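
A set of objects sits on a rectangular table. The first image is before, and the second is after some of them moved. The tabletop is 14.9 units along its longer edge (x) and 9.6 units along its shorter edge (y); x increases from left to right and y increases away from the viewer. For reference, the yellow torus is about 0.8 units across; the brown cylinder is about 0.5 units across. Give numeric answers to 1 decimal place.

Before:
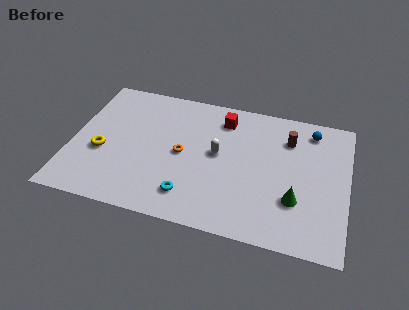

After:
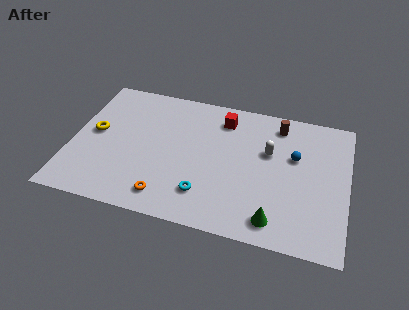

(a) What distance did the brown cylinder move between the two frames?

1.1

The brown cylinder was near (11.6, 7.2) before and (11.0, 8.1) after, so it travelled √(0.6² + 0.9²) ≈ 1.1 units.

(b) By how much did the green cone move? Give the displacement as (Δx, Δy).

(-1.0, -1.6)

The green cone was at about (12.2, 3.0) and moved to about (11.2, 1.4).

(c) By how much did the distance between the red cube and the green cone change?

+0.8

Before: roughly 6.4 units apart; after: 7.2. That's 0.8 units further apart.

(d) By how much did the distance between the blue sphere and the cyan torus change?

-2.8

Before: roughly 8.8 units apart; after: 6.0. That's 2.8 units closer together.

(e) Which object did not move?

the red cube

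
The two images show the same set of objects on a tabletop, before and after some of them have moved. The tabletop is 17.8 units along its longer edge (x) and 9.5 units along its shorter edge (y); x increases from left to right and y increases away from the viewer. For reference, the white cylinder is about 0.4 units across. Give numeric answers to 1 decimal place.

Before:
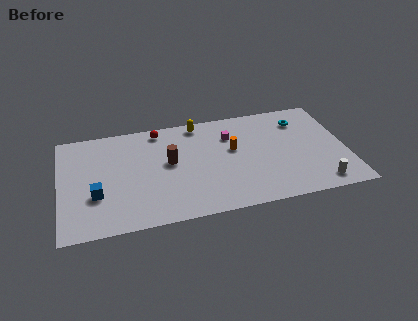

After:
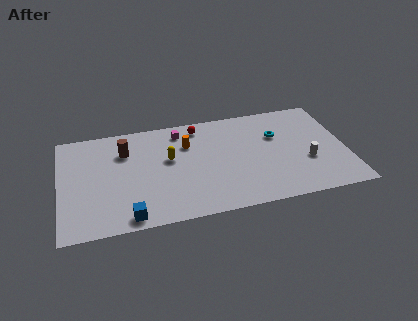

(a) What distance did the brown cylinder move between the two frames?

3.1

The brown cylinder was near (6.8, 5.3) before and (4.1, 6.9) after, so it travelled √(2.7² + 1.6²) ≈ 3.1 units.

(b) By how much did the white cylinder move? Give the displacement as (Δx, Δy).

(-0.6, 2.2)

The white cylinder started near (15.9, 1.3) and ended near (15.3, 3.5).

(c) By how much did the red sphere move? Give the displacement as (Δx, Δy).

(2.5, -0.2)

The red sphere was at about (6.3, 8.4) and moved to about (8.8, 8.2).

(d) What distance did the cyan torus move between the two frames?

1.9

The cyan torus was near (15.2, 7.4) before and (13.6, 6.3) after, so it travelled √(1.6² + 1.1²) ≈ 1.9 units.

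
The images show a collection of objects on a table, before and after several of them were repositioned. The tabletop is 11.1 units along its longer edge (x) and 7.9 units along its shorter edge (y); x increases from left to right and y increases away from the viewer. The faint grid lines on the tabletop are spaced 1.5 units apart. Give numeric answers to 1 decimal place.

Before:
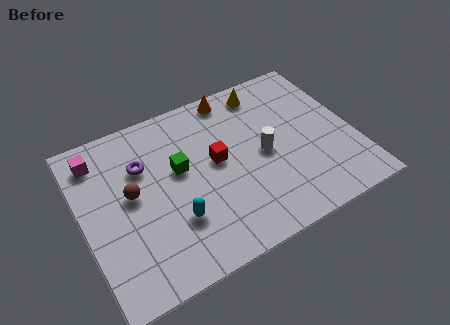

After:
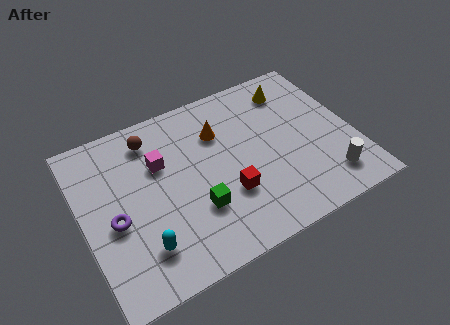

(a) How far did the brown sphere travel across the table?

2.5

From (2.0, 4.3) to (3.1, 6.5), the brown sphere covered √(1.1² + 2.2²) ≈ 2.5 units.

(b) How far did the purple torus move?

2.4

The purple torus moved from about (2.6, 5.4) to (1.2, 3.4), a distance of √(1.4² + 2.0²) ≈ 2.4.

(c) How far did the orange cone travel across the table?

1.7

From (6.6, 7.1) to (5.8, 5.6), the orange cone covered √(0.8² + 1.5²) ≈ 1.7 units.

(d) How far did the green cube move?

2.1

The green cube was near (4.0, 4.6) before and (4.4, 2.5) after, so it travelled √(0.4² + 2.1²) ≈ 2.1 units.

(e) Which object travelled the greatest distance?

the white cylinder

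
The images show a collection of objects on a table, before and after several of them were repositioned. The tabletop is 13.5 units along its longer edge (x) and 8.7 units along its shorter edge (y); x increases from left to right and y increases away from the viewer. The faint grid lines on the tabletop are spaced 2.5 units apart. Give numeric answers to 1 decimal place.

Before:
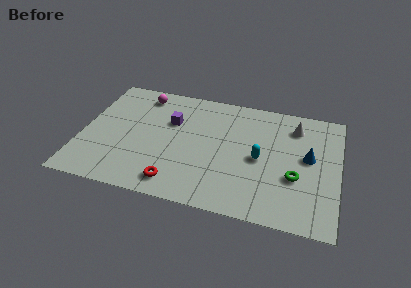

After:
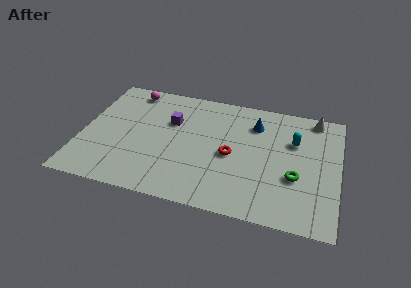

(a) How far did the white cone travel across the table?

1.3

From (11.1, 6.9) to (12.1, 7.8), the white cone covered √(1.0² + 0.9²) ≈ 1.3 units.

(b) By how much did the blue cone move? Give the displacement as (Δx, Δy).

(-2.9, 1.8)

From the two frames, the blue cone sits at roughly (11.9, 4.8) before and (9.0, 6.6) after.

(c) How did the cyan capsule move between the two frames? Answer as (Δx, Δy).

(1.7, 1.7)

The cyan capsule started near (9.4, 4.1) and ended near (11.1, 5.8).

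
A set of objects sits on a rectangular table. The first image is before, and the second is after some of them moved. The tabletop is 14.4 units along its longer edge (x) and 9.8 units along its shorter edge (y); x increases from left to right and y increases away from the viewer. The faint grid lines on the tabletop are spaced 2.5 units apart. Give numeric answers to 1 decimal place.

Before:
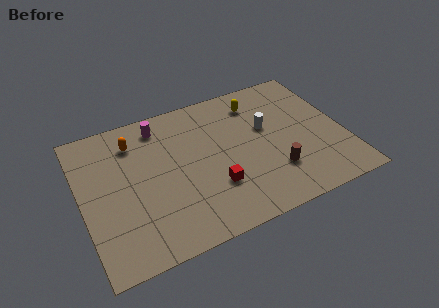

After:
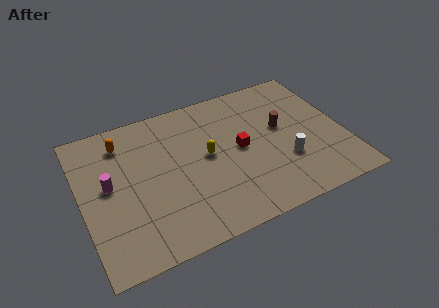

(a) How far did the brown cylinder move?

3.0

The brown cylinder was near (10.3, 2.7) before and (11.1, 5.6) after, so it travelled √(0.8² + 2.9²) ≈ 3.0 units.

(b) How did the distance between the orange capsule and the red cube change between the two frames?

+0.7

The distance was about 6.1 in the first image and 6.8 in the second, so they moved 0.7 units further apart.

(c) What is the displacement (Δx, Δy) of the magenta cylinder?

(-3.1, -3.0)

From the two frames, the magenta cylinder sits at roughly (4.6, 8.3) before and (1.5, 5.3) after.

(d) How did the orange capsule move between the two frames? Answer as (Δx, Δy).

(-0.6, 0.2)

From the two frames, the orange capsule sits at roughly (3.1, 7.7) before and (2.5, 7.9) after.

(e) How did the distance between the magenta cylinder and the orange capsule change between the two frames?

+1.2

Before: roughly 1.6 units apart; after: 2.8. That's 1.2 units further apart.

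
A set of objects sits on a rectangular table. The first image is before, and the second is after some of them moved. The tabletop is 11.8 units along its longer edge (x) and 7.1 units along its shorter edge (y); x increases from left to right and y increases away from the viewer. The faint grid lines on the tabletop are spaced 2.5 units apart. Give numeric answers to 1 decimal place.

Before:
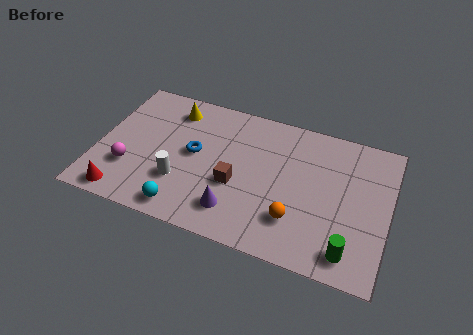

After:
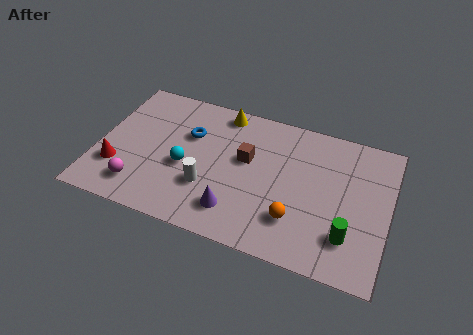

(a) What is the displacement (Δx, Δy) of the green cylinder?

(-0.1, 0.7)

From the two frames, the green cylinder sits at roughly (10.4, 1.1) before and (10.3, 1.8) after.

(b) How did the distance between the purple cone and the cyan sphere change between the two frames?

+0.6

The distance was about 2.1 in the first image and 2.7 in the second, so they moved 0.6 units further apart.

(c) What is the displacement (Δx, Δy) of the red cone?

(-0.4, 1.3)

From the two frames, the red cone sits at roughly (1.3, 0.8) before and (0.9, 2.1) after.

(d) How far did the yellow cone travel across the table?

2.1

The yellow cone was near (2.8, 5.8) before and (4.8, 6.3) after, so it travelled √(2.0² + 0.5²) ≈ 2.1 units.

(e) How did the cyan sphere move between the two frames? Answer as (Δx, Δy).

(-0.2, 2.1)

The cyan sphere started near (3.8, 0.9) and ended near (3.6, 3.0).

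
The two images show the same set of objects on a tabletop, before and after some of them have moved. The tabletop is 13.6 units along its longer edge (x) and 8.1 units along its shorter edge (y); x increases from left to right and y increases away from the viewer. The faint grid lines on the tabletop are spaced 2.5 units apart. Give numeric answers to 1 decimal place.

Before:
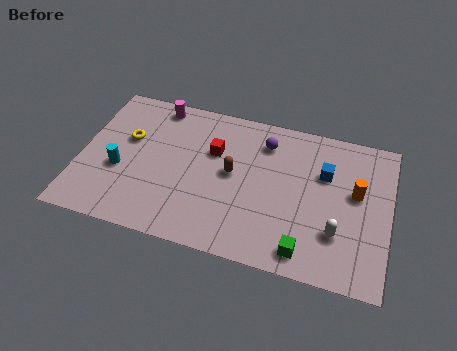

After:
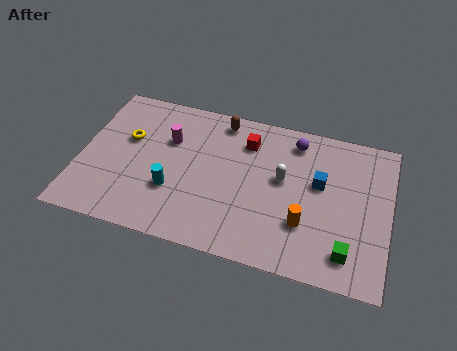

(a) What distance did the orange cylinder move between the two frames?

3.0

The orange cylinder was near (12.1, 4.7) before and (10.0, 2.5) after, so it travelled √(2.1² + 2.2²) ≈ 3.0 units.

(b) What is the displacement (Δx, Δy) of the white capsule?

(-2.5, 2.2)

From the two frames, the white capsule sits at roughly (11.4, 2.4) before and (8.9, 4.6) after.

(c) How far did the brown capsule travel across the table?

2.9

The brown capsule was near (6.7, 4.3) before and (6.0, 7.1) after, so it travelled √(0.7² + 2.8²) ≈ 2.9 units.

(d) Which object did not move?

the yellow torus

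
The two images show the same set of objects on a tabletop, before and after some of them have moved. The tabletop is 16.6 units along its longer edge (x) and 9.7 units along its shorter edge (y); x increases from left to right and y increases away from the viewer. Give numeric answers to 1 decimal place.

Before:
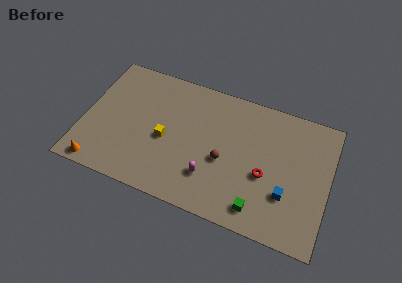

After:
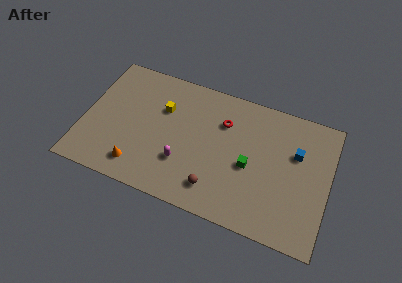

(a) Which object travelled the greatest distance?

the red torus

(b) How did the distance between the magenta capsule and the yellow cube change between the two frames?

+0.3

Before: roughly 3.6 units apart; after: 3.9. That's 0.3 units further apart.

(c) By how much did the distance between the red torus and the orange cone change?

-4.0

They were about 11.4 units apart before and 7.4 after — 4.0 units closer together.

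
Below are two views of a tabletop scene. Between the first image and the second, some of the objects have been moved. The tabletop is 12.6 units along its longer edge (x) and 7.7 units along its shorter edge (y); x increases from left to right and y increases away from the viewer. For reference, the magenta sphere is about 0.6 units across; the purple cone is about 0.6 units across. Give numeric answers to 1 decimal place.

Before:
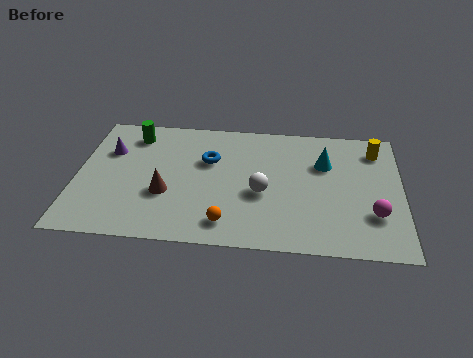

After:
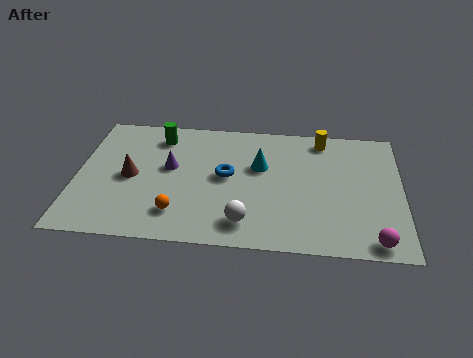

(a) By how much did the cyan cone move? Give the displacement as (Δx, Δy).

(-2.5, -0.4)

From the two frames, the cyan cone sits at roughly (9.6, 5.2) before and (7.1, 4.8) after.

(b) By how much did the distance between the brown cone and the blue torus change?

+1.0

They were about 2.7 units apart before and 3.7 after — 1.0 units further apart.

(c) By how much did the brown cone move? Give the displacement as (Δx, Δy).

(-1.4, 0.9)

From the two frames, the brown cone sits at roughly (3.5, 2.8) before and (2.1, 3.7) after.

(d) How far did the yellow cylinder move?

2.2

From (11.6, 6.2) to (9.5, 6.7), the yellow cylinder covered √(2.1² + 0.5²) ≈ 2.2 units.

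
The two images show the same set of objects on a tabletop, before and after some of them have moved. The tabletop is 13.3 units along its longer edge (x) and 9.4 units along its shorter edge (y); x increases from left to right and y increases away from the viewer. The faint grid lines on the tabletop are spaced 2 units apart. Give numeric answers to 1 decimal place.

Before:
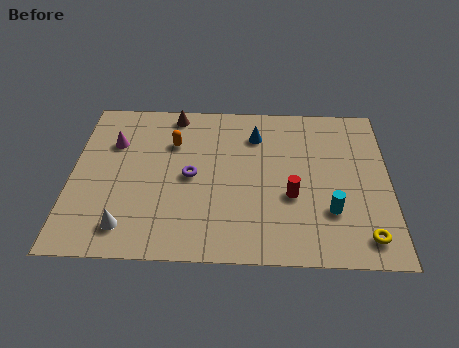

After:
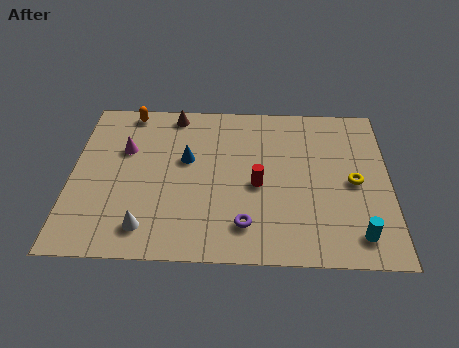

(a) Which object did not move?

the brown cone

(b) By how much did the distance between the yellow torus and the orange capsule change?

+0.8

Before: roughly 9.5 units apart; after: 10.3. That's 0.8 units further apart.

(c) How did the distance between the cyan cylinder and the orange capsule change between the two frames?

+4.3

They were about 7.6 units apart before and 11.9 after — 4.3 units further apart.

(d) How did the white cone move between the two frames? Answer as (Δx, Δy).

(0.8, 0.0)

The white cone started near (2.4, 1.6) and ended near (3.2, 1.6).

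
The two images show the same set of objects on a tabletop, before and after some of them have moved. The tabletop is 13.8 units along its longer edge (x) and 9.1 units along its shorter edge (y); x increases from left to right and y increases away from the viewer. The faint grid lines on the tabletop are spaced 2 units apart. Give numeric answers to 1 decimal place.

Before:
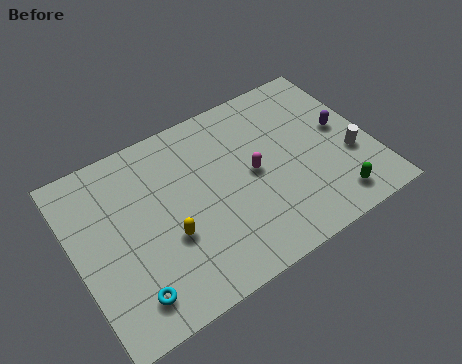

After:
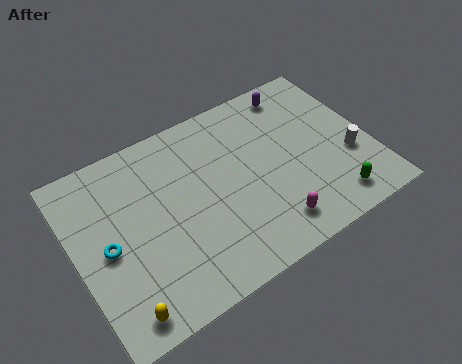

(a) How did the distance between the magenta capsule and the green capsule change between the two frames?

-1.6

Before: roughly 4.5 units apart; after: 2.9. That's 1.6 units closer together.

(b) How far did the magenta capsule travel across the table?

3.0

The magenta capsule moved from about (8.3, 4.6) to (8.6, 1.6), a distance of √(0.3² + 3.0²) ≈ 3.0.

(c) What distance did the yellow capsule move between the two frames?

3.5

The yellow capsule moved from about (4.1, 3.4) to (1.5, 1.1), a distance of √(2.6² + 2.3²) ≈ 3.5.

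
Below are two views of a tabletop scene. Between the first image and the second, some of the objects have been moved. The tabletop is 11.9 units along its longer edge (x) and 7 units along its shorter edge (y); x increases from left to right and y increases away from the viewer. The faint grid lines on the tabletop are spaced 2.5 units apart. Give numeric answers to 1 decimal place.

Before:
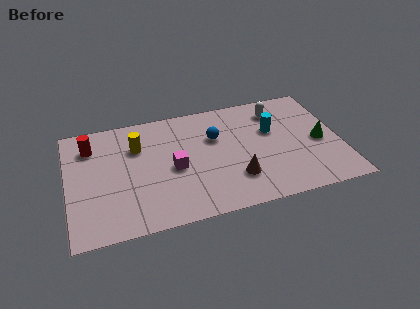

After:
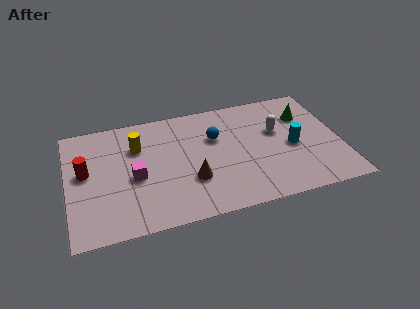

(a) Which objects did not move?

the blue sphere and the yellow cylinder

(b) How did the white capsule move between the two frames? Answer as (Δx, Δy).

(-0.1, -1.3)

From the two frames, the white capsule sits at roughly (9.3, 5.6) before and (9.2, 4.3) after.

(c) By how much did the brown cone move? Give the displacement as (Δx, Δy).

(-1.9, 0.4)

The brown cone started near (7.2, 1.9) and ended near (5.3, 2.3).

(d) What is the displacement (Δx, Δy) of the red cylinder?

(-0.3, -1.5)

The red cylinder started near (1.1, 5.4) and ended near (0.8, 3.9).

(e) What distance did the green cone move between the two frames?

1.9

The green cone was near (11.0, 3.2) before and (10.5, 5.0) after, so it travelled √(0.5² + 1.8²) ≈ 1.9 units.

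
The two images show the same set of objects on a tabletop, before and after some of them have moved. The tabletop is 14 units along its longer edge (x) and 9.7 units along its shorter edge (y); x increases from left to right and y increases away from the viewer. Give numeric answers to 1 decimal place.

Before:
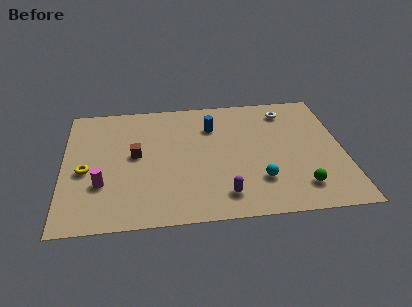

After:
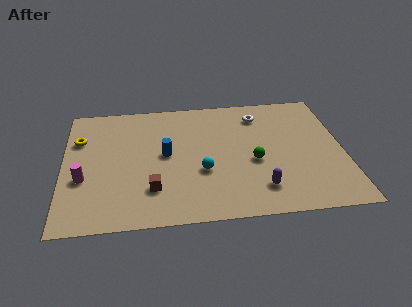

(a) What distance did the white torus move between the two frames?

1.4

The white torus was near (11.3, 8.0) before and (9.9, 7.8) after, so it travelled √(1.4² + 0.2²) ≈ 1.4 units.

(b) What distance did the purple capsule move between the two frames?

1.8

From (7.9, 1.7) to (9.7, 2.0), the purple capsule covered √(1.8² + 0.3²) ≈ 1.8 units.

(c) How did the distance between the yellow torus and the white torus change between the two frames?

-1.7

The distance was about 10.9 in the first image and 9.2 in the second, so they moved 1.7 units closer together.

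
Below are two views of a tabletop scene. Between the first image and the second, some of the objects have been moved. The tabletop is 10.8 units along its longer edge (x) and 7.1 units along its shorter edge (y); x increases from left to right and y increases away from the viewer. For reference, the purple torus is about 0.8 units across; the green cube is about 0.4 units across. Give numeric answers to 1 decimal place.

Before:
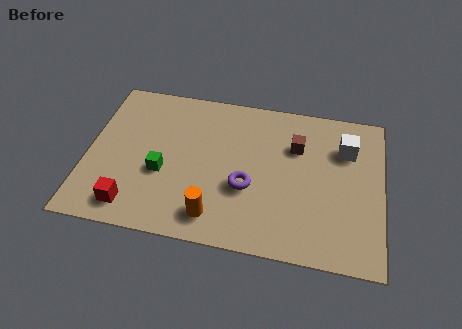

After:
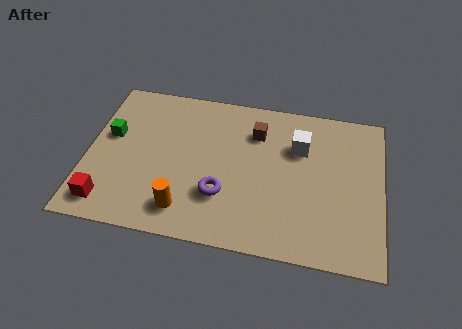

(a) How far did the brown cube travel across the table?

1.6

From (7.6, 4.9) to (6.1, 5.3), the brown cube covered √(1.5² + 0.4²) ≈ 1.6 units.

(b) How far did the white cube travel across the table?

1.7

The white cube moved from about (9.4, 5.1) to (7.7, 4.9), a distance of √(1.7² + 0.2²) ≈ 1.7.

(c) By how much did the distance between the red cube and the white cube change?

-0.8

They were about 8.6 units apart before and 7.8 after — 0.8 units closer together.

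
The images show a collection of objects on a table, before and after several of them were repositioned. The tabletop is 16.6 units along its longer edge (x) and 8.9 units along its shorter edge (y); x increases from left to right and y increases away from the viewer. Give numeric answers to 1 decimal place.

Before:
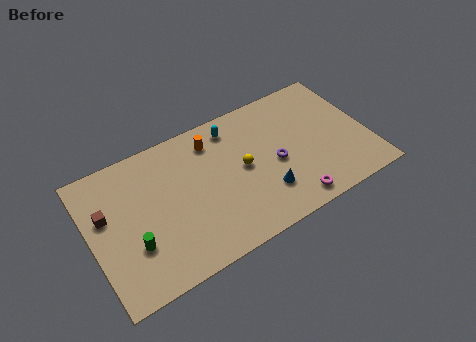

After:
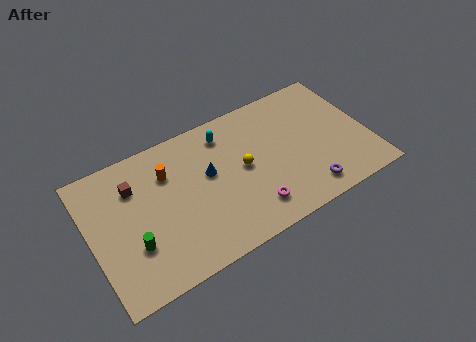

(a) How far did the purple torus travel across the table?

3.0

From (11.0, 4.0) to (12.5, 1.4), the purple torus covered √(1.5² + 2.6²) ≈ 3.0 units.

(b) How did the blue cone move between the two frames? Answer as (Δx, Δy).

(-3.0, 2.8)

The blue cone was at about (10.1, 2.4) and moved to about (7.1, 5.2).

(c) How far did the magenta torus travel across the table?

2.4

The magenta torus moved from about (11.5, 1.1) to (9.2, 1.8), a distance of √(2.3² + 0.7²) ≈ 2.4.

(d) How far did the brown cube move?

2.1

The brown cube moved from about (1.0, 5.5) to (2.8, 6.5), a distance of √(1.8² + 1.0²) ≈ 2.1.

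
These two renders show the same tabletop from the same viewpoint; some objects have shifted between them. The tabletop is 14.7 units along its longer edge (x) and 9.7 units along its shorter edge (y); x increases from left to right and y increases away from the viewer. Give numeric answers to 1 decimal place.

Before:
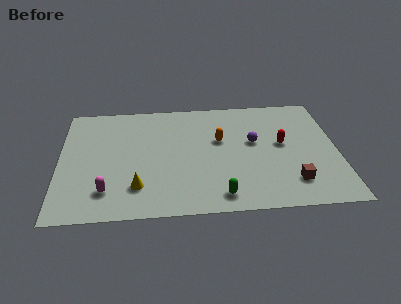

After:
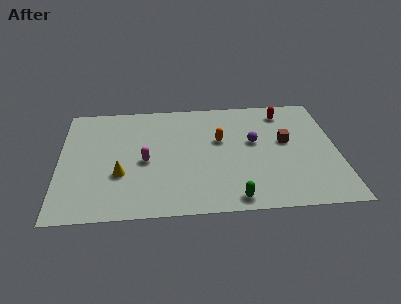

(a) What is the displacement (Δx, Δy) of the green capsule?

(0.7, -0.3)

From the two frames, the green capsule sits at roughly (8.4, 1.3) before and (9.1, 1.0) after.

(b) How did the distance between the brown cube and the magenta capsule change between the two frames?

-2.1

Before: roughly 9.7 units apart; after: 7.6. That's 2.1 units closer together.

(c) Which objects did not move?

the purple sphere and the orange capsule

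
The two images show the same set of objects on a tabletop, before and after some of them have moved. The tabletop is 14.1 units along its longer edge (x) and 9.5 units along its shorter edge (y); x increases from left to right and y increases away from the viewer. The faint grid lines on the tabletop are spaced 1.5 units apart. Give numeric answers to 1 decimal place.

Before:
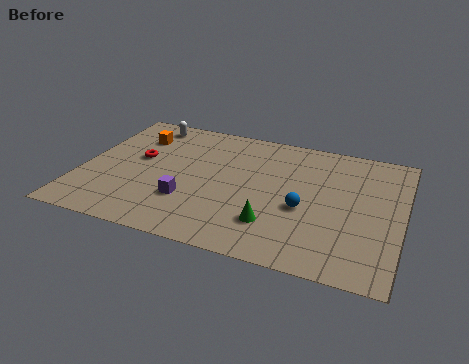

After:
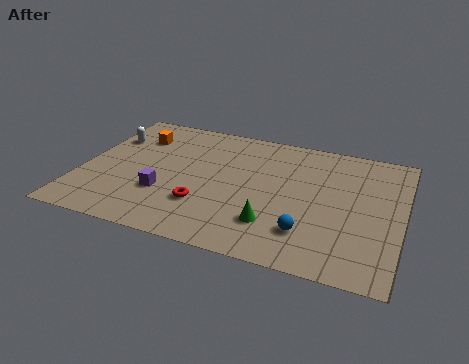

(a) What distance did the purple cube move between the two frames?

1.1

From (4.9, 2.9) to (3.8, 3.1), the purple cube covered √(1.1² + 0.2²) ≈ 1.1 units.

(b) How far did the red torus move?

4.1

The red torus was near (2.4, 5.4) before and (5.6, 2.8) after, so it travelled √(3.2² + 2.6²) ≈ 4.1 units.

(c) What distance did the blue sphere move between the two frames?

1.6

The blue sphere was near (9.9, 3.9) before and (10.2, 2.3) after, so it travelled √(0.3² + 1.6²) ≈ 1.6 units.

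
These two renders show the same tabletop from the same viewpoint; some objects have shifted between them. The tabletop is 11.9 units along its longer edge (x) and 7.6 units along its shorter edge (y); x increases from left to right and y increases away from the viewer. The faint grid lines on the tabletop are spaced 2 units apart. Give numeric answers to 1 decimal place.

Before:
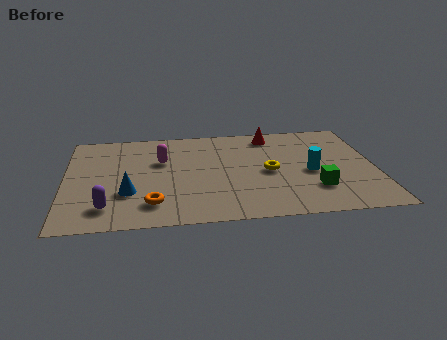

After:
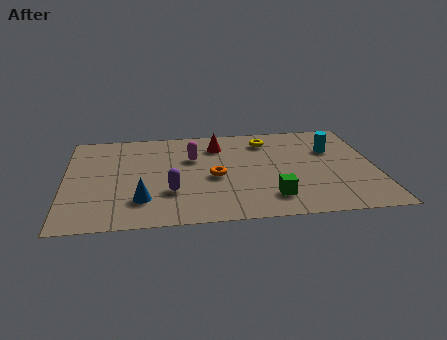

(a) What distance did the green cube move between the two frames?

1.8

From (9.5, 2.1) to (7.8, 1.6), the green cube covered √(1.7² + 0.5²) ≈ 1.8 units.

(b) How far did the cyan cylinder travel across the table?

1.9

The cyan cylinder was near (9.4, 3.4) before and (10.3, 5.1) after, so it travelled √(0.9² + 1.7²) ≈ 1.9 units.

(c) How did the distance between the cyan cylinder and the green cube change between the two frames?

+3.0

They were about 1.3 units apart before and 4.3 after — 3.0 units further apart.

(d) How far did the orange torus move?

3.0

From (3.3, 1.6) to (5.7, 3.4), the orange torus covered √(2.4² + 1.8²) ≈ 3.0 units.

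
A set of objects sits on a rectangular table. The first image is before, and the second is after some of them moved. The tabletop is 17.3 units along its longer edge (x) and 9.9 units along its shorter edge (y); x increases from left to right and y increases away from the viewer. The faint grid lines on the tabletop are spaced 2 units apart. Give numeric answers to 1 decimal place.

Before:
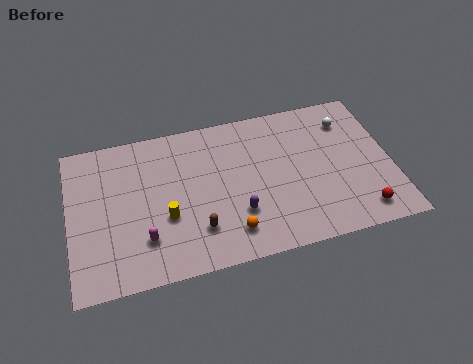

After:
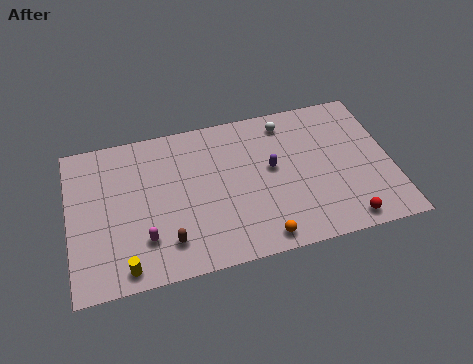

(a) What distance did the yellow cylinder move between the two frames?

3.5

From (5.1, 3.7) to (2.8, 1.1), the yellow cylinder covered √(2.3² + 2.6²) ≈ 3.5 units.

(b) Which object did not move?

the magenta capsule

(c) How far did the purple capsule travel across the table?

3.2

From (8.9, 3.0) to (10.9, 5.5), the purple capsule covered √(2.0² + 2.5²) ≈ 3.2 units.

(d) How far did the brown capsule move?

1.6

The brown capsule moved from about (6.7, 2.5) to (5.1, 2.1), a distance of √(1.6² + 0.4²) ≈ 1.6.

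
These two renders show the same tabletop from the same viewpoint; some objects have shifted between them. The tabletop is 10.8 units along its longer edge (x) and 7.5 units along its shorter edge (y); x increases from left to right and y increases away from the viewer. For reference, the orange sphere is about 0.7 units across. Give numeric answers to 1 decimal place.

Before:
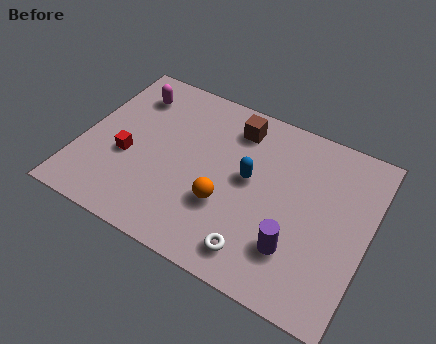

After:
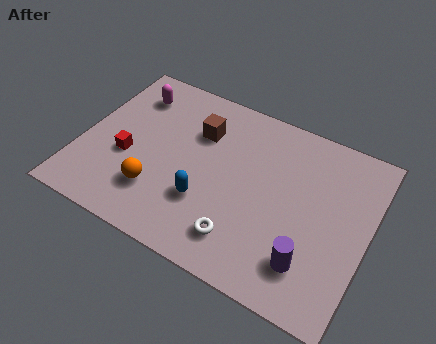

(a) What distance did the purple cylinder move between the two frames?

0.7

The purple cylinder moved from about (8.3, 2.0) to (8.9, 1.7), a distance of √(0.6² + 0.3²) ≈ 0.7.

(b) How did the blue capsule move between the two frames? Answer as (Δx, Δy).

(-1.4, -1.7)

The blue capsule started near (6.3, 4.1) and ended near (4.9, 2.4).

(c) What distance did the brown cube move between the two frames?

1.5

The brown cube was near (5.5, 6.1) before and (4.2, 5.3) after, so it travelled √(1.3² + 0.8²) ≈ 1.5 units.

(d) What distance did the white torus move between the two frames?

0.7

From (7.0, 1.2) to (6.4, 1.5), the white torus covered √(0.6² + 0.3²) ≈ 0.7 units.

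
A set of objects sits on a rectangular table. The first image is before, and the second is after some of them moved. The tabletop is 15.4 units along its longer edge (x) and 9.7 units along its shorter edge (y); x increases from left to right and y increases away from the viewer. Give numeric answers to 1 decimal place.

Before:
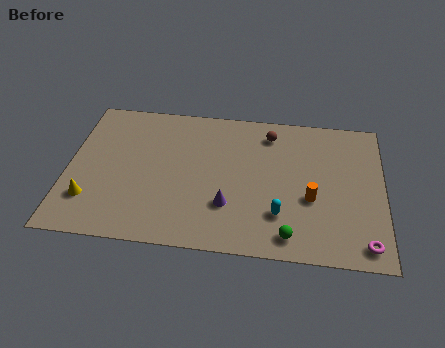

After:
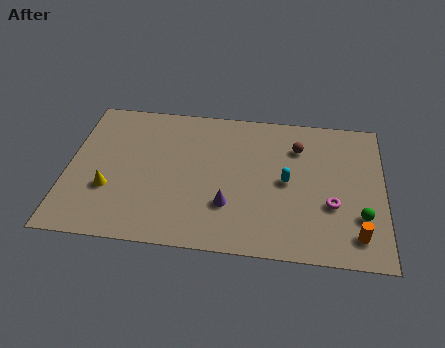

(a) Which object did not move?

the purple cone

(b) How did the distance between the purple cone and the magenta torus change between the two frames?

-1.8

The distance was about 6.8 in the first image and 5.0 in the second, so they moved 1.8 units closer together.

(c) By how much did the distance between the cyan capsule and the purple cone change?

+0.9

They were about 2.5 units apart before and 3.4 after — 0.9 units further apart.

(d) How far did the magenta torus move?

2.8

The magenta torus was near (14.5, 1.2) before and (12.9, 3.5) after, so it travelled √(1.6² + 2.3²) ≈ 2.8 units.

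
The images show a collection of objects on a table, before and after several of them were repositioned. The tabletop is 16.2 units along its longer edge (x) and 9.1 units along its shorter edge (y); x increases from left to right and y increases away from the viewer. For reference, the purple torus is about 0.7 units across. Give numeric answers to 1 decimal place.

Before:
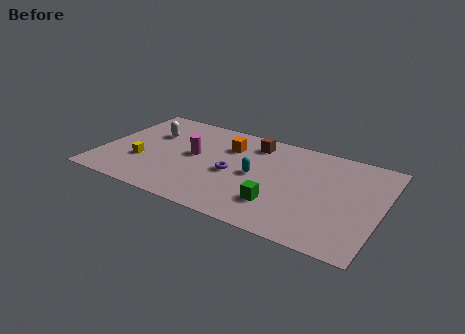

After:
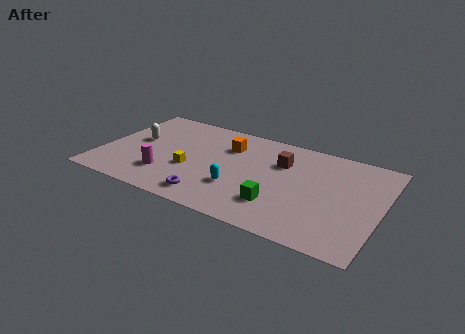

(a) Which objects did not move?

the orange cube and the green cube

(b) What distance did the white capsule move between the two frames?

1.2

The white capsule was near (2.6, 6.1) before and (1.9, 5.1) after, so it travelled √(0.7² + 1.0²) ≈ 1.2 units.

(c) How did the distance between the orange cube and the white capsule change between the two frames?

+0.9

The distance was about 4.5 in the first image and 5.4 in the second, so they moved 0.9 units further apart.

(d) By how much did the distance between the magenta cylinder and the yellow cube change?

-1.6

Before: roughly 3.3 units apart; after: 1.7. That's 1.6 units closer together.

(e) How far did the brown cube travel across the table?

2.2

From (8.5, 7.5) to (10.3, 6.3), the brown cube covered √(1.8² + 1.2²) ≈ 2.2 units.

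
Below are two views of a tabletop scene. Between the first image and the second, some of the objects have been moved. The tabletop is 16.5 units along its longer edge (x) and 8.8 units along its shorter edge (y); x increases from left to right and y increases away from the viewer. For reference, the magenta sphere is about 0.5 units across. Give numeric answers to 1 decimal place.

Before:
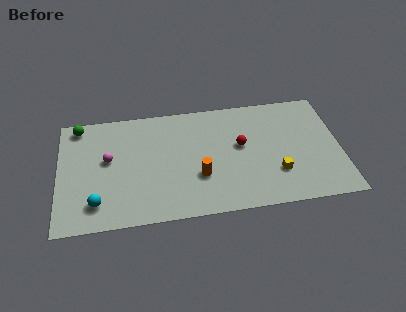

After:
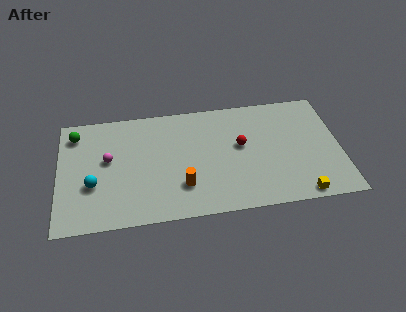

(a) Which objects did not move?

the magenta sphere and the red sphere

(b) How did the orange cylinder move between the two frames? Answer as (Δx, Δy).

(-1.0, -0.6)

From the two frames, the orange cylinder sits at roughly (8.2, 3.0) before and (7.2, 2.4) after.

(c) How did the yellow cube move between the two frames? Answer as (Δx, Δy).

(1.3, -1.8)

From the two frames, the yellow cube sits at roughly (12.7, 2.6) before and (14.0, 0.8) after.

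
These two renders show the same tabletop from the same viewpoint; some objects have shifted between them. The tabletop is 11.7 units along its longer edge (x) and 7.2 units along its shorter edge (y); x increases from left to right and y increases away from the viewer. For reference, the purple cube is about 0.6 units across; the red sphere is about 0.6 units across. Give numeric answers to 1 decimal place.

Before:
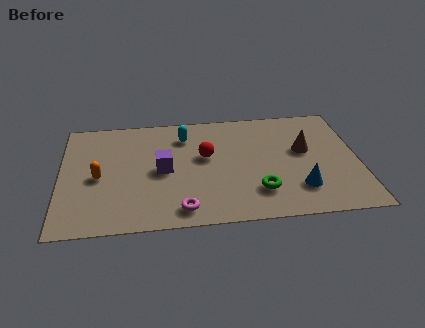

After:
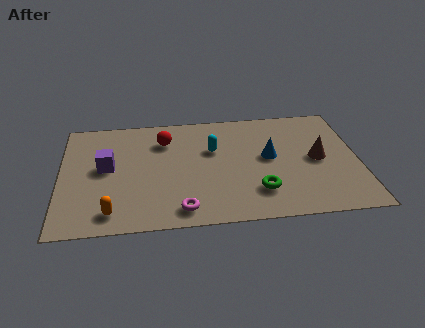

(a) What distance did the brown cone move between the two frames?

0.8

The brown cone moved from about (9.6, 4.2) to (10.1, 3.6), a distance of √(0.5² + 0.6²) ≈ 0.8.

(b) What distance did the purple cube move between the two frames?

2.2

The purple cube moved from about (4.0, 3.5) to (1.8, 3.9), a distance of √(2.2² + 0.4²) ≈ 2.2.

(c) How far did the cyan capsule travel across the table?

1.5

The cyan capsule was near (4.9, 5.6) before and (6.0, 4.6) after, so it travelled √(1.1² + 1.0²) ≈ 1.5 units.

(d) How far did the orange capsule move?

2.3

The orange capsule moved from about (1.5, 3.3) to (2.0, 1.1), a distance of √(0.5² + 2.2²) ≈ 2.3.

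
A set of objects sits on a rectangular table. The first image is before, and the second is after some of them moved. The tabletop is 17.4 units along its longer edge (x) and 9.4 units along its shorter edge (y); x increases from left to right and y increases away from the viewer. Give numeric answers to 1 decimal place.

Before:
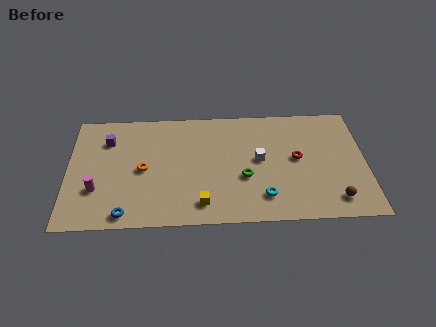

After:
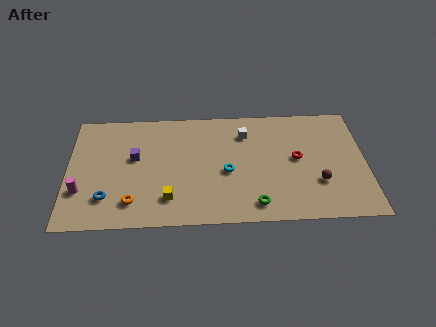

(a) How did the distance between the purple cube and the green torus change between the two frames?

-0.6

They were about 8.7 units apart before and 8.1 after — 0.6 units closer together.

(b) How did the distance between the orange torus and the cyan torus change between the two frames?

-1.5

They were about 7.4 units apart before and 5.9 after — 1.5 units closer together.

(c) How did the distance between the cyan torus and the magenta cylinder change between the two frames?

-1.2

Before: roughly 9.8 units apart; after: 8.6. That's 1.2 units closer together.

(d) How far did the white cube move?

2.3

The white cube moved from about (11.2, 5.0) to (10.4, 7.2), a distance of √(0.8² + 2.2²) ≈ 2.3.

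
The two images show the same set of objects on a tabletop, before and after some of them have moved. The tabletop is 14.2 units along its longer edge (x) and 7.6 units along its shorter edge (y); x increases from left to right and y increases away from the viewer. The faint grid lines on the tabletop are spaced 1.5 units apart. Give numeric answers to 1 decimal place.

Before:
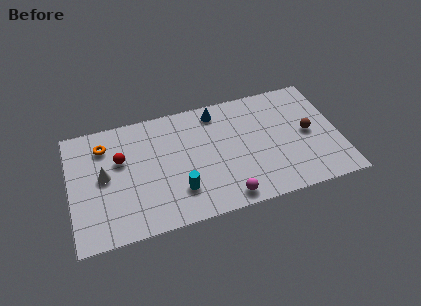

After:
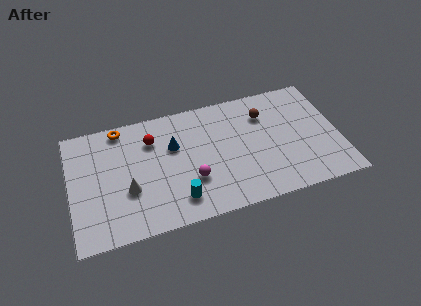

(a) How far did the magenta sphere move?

2.3

The magenta sphere was near (8.0, 0.9) before and (6.3, 2.5) after, so it travelled √(1.7² + 1.6²) ≈ 2.3 units.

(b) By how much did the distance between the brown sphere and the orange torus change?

-3.2

The distance was about 10.9 in the first image and 7.7 in the second, so they moved 3.2 units closer together.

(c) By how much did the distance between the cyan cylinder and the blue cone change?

-1.7

They were about 5.1 units apart before and 3.4 after — 1.7 units closer together.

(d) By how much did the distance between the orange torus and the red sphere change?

+0.6

The distance was about 1.4 in the first image and 2.0 in the second, so they moved 0.6 units further apart.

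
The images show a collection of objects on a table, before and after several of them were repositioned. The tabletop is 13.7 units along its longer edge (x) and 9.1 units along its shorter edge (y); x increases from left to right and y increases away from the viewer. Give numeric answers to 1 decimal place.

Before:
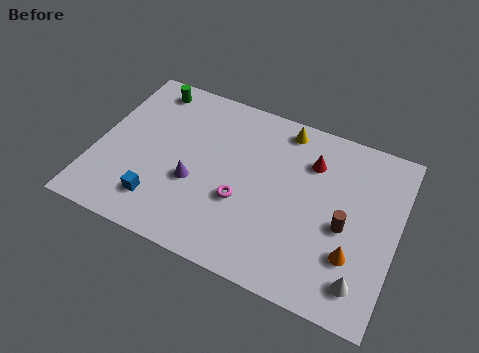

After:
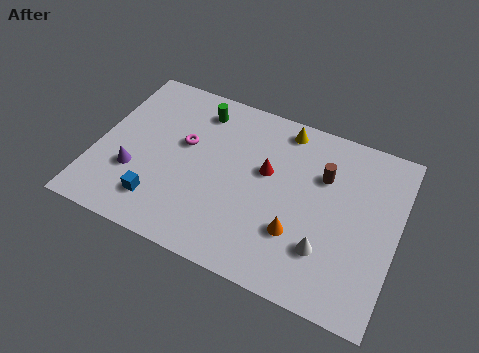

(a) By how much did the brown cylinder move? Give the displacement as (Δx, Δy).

(-1.2, 2.2)

From the two frames, the brown cylinder sits at roughly (11.4, 4.0) before and (10.2, 6.2) after.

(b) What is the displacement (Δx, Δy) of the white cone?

(-1.7, 0.9)

From the two frames, the white cone sits at roughly (12.4, 1.6) before and (10.7, 2.5) after.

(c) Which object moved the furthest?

the magenta torus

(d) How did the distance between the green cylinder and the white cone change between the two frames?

-4.1

Before: roughly 12.2 units apart; after: 8.1. That's 4.1 units closer together.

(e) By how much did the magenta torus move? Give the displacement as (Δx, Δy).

(-2.9, 2.0)

The magenta torus started near (6.8, 3.4) and ended near (3.9, 5.4).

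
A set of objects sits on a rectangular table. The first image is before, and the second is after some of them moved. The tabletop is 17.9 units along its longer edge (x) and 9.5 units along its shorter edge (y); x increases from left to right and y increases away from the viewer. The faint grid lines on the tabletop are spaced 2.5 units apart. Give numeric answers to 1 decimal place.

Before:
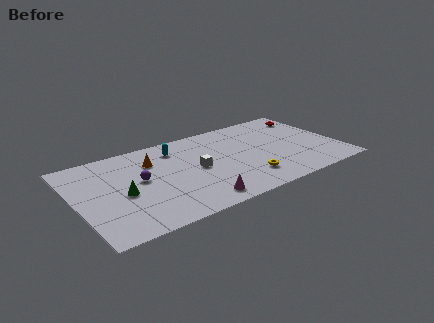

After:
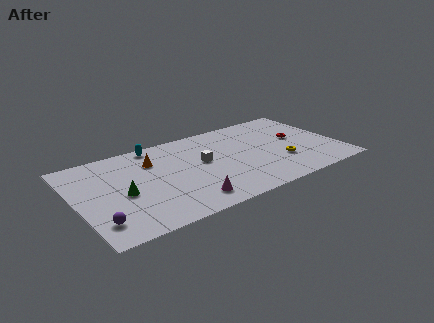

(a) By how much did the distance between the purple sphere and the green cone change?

+1.3

They were about 1.6 units apart before and 2.9 after — 1.3 units further apart.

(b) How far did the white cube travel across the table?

0.8

The white cube was near (8.1, 4.7) before and (8.6, 5.3) after, so it travelled √(0.5² + 0.6²) ≈ 0.8 units.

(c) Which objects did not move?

the orange cone and the green cone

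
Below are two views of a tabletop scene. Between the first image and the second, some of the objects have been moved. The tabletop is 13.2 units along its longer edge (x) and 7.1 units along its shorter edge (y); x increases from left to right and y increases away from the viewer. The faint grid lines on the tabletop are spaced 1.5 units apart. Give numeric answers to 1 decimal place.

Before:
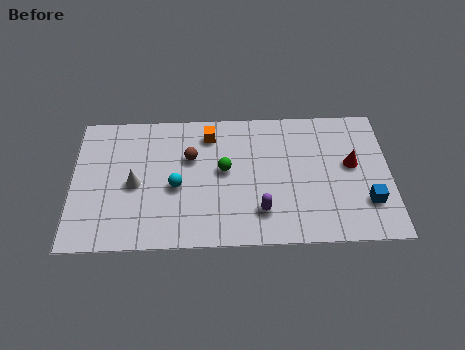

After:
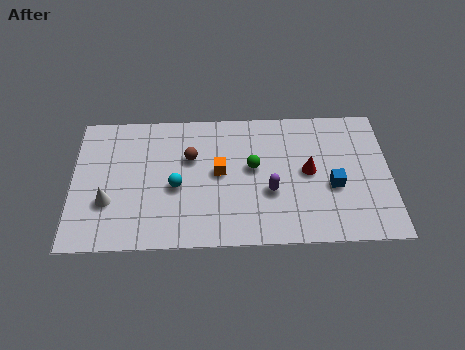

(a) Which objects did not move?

the cyan sphere and the brown sphere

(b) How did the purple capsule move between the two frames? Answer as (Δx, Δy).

(0.4, 1.0)

The purple capsule was at about (7.8, 1.7) and moved to about (8.2, 2.7).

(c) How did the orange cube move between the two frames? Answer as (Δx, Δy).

(0.4, -2.0)

From the two frames, the orange cube sits at roughly (5.7, 5.8) before and (6.1, 3.8) after.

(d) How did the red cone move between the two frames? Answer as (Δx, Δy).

(-1.8, -0.3)

The red cone started near (11.6, 4.0) and ended near (9.8, 3.7).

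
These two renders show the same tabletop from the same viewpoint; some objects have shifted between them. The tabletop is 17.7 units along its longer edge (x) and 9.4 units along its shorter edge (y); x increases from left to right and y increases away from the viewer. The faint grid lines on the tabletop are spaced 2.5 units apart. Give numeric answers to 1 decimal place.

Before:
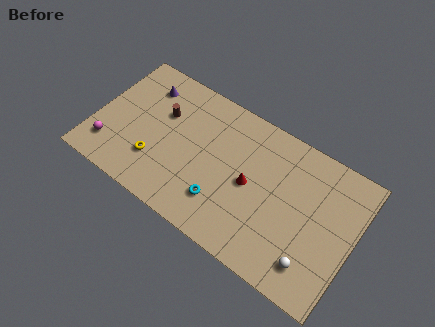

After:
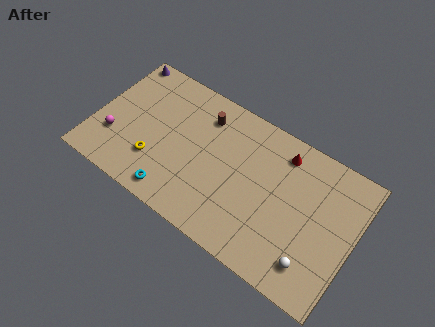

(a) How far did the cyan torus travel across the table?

3.3

From (9.1, 2.4) to (6.0, 1.2), the cyan torus covered √(3.1² + 1.2²) ≈ 3.3 units.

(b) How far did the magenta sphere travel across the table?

0.8

From (1.3, 2.1) to (1.5, 2.9), the magenta sphere covered √(0.2² + 0.8²) ≈ 0.8 units.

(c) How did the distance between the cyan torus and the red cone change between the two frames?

+6.5

Before: roughly 2.7 units apart; after: 9.2. That's 6.5 units further apart.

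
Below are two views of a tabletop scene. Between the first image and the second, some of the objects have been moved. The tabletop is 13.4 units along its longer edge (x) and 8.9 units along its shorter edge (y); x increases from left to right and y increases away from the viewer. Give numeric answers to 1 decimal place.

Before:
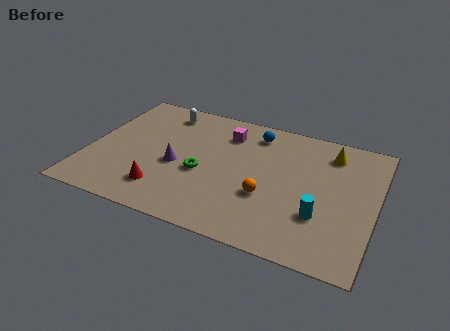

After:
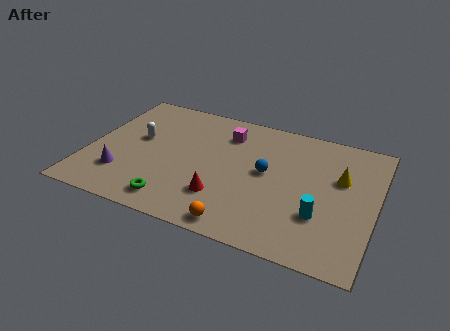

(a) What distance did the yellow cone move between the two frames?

1.7

From (11.1, 7.2) to (11.7, 5.6), the yellow cone covered √(0.6² + 1.6²) ≈ 1.7 units.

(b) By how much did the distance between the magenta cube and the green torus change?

+2.6

The distance was about 3.3 in the first image and 5.9 in the second, so they moved 2.6 units further apart.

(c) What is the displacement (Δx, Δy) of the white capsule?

(-0.9, -2.4)

The white capsule started near (3.1, 7.5) and ended near (2.2, 5.1).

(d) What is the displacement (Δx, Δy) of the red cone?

(2.7, 0.5)

The red cone was at about (3.8, 1.9) and moved to about (6.5, 2.4).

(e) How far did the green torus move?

2.6

The green torus was near (5.4, 3.7) before and (4.4, 1.3) after, so it travelled √(1.0² + 2.4²) ≈ 2.6 units.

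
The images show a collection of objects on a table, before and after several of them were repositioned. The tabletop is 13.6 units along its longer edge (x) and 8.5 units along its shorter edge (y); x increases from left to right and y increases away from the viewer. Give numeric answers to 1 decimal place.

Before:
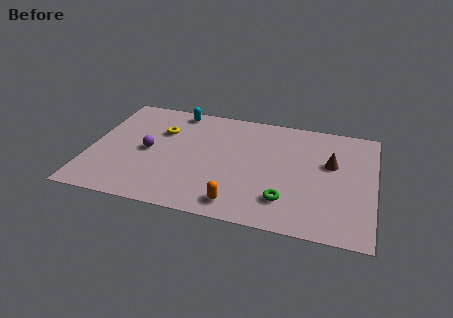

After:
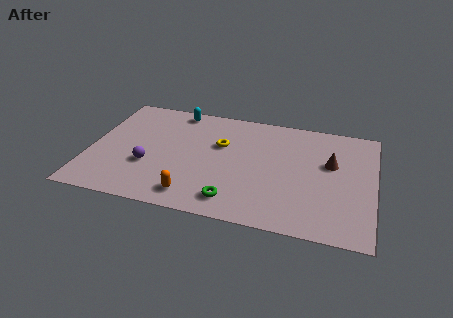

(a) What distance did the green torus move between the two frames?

2.5

The green torus moved from about (9.5, 2.0) to (7.1, 1.4), a distance of √(2.4² + 0.6²) ≈ 2.5.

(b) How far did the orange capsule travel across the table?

2.1

From (7.3, 1.2) to (5.2, 1.3), the orange capsule covered √(2.1² + 0.1²) ≈ 2.1 units.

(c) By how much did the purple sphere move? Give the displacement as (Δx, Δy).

(0.1, -1.1)

The purple sphere started near (2.8, 4.1) and ended near (2.9, 3.0).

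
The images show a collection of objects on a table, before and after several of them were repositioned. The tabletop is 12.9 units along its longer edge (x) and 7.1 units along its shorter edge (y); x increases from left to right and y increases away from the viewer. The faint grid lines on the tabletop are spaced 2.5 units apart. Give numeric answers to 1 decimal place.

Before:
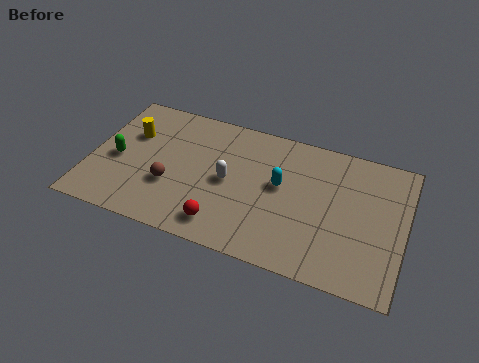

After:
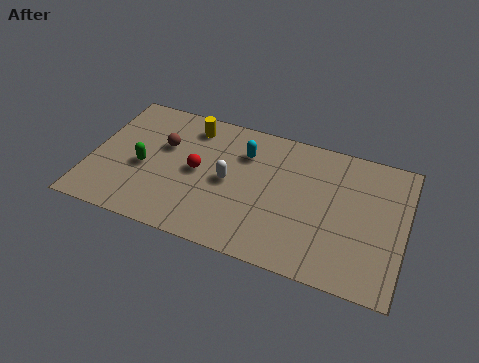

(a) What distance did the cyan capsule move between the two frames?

2.0

The cyan capsule was near (7.8, 4.0) before and (6.2, 5.2) after, so it travelled √(1.6² + 1.2²) ≈ 2.0 units.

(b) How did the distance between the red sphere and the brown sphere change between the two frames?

-0.9

Before: roughly 2.6 units apart; after: 1.7. That's 0.9 units closer together.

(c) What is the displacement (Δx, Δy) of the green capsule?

(1.1, -0.1)

The green capsule started near (1.1, 3.2) and ended near (2.2, 3.1).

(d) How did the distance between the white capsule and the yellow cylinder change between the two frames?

-1.4

Before: roughly 4.4 units apart; after: 3.0. That's 1.4 units closer together.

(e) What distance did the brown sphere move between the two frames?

2.1

The brown sphere was near (3.4, 2.5) before and (2.9, 4.5) after, so it travelled √(0.5² + 2.0²) ≈ 2.1 units.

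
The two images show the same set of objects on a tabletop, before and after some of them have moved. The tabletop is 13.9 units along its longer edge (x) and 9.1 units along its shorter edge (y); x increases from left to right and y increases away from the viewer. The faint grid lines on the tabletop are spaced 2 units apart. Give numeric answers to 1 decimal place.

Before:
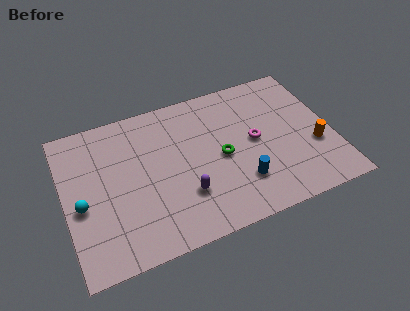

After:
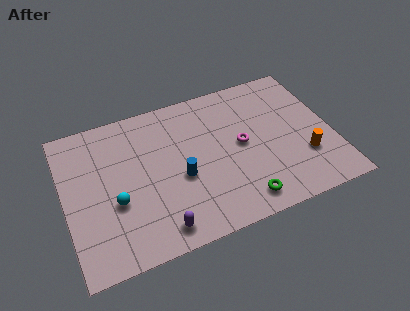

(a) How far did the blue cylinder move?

3.3

From (8.9, 2.4) to (5.9, 3.8), the blue cylinder covered √(3.0² + 1.4²) ≈ 3.3 units.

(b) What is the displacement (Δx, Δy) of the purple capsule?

(-1.5, -1.5)

From the two frames, the purple capsule sits at roughly (6.0, 2.7) before and (4.5, 1.2) after.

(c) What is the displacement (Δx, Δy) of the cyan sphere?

(1.7, -0.4)

The cyan sphere was at about (0.8, 3.9) and moved to about (2.5, 3.5).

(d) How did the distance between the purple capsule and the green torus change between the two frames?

+1.7

The distance was about 2.6 in the first image and 4.3 in the second, so they moved 1.7 units further apart.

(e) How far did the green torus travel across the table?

3.1

From (8.1, 4.3) to (8.8, 1.3), the green torus covered √(0.7² + 3.0²) ≈ 3.1 units.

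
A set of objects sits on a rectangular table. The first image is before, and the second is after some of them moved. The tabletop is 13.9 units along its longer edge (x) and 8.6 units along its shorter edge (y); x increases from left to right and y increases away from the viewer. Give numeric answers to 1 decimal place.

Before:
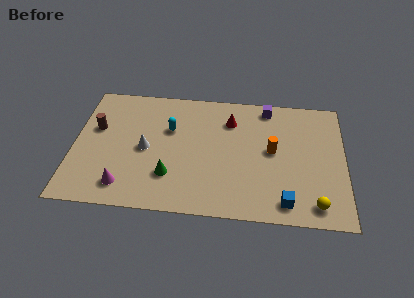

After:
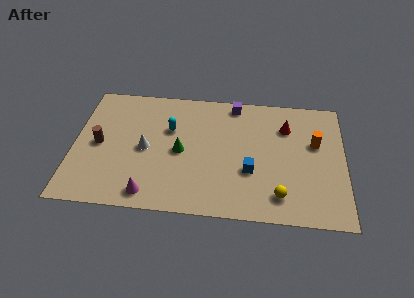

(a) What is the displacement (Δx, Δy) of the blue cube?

(-1.8, 1.9)

From the two frames, the blue cube sits at roughly (10.9, 1.2) before and (9.1, 3.1) after.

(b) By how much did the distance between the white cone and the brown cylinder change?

-0.5

Before: roughly 2.9 units apart; after: 2.4. That's 0.5 units closer together.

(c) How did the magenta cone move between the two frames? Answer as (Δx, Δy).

(1.3, -0.4)

From the two frames, the magenta cone sits at roughly (2.7, 1.5) before and (4.0, 1.1) after.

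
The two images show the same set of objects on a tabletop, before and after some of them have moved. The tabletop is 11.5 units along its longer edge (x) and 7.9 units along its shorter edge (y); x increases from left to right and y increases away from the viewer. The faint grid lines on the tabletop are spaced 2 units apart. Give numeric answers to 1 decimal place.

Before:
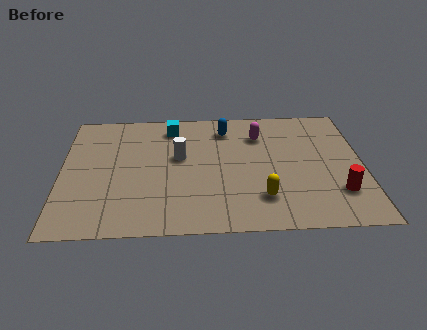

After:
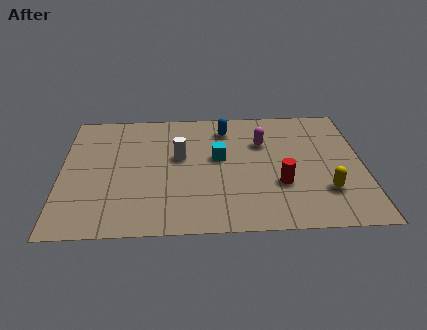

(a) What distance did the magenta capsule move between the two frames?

0.5

The magenta capsule moved from about (7.6, 5.9) to (7.7, 5.4), a distance of √(0.1² + 0.5²) ≈ 0.5.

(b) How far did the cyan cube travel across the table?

2.8

From (4.2, 6.6) to (6.0, 4.5), the cyan cube covered √(1.8² + 2.1²) ≈ 2.8 units.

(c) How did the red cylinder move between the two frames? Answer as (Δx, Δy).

(-2.2, 0.6)

From the two frames, the red cylinder sits at roughly (10.5, 2.1) before and (8.3, 2.7) after.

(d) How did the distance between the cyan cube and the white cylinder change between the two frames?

-0.5

Before: roughly 2.0 units apart; after: 1.5. That's 0.5 units closer together.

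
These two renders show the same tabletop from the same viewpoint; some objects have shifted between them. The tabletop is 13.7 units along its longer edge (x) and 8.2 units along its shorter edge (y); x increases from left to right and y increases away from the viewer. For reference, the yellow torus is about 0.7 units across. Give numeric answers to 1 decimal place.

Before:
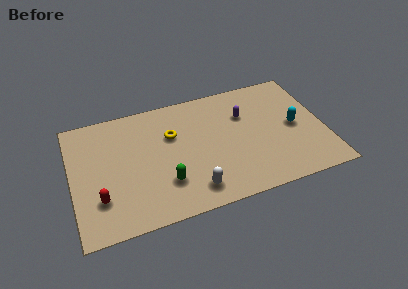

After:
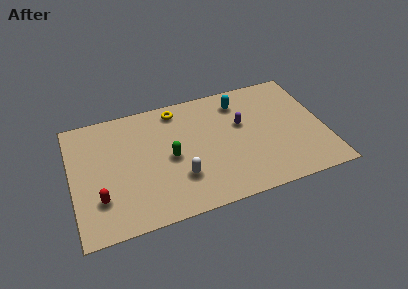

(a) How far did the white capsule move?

1.2

The white capsule moved from about (6.3, 1.4) to (5.7, 2.4), a distance of √(0.6² + 1.0²) ≈ 1.2.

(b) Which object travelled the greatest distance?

the cyan capsule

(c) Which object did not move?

the red capsule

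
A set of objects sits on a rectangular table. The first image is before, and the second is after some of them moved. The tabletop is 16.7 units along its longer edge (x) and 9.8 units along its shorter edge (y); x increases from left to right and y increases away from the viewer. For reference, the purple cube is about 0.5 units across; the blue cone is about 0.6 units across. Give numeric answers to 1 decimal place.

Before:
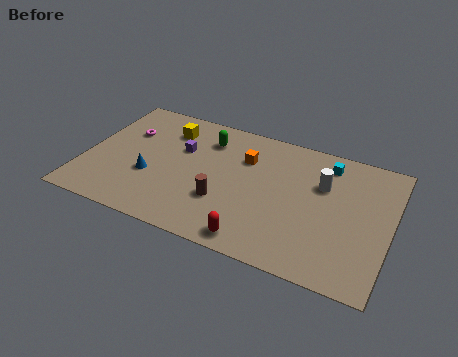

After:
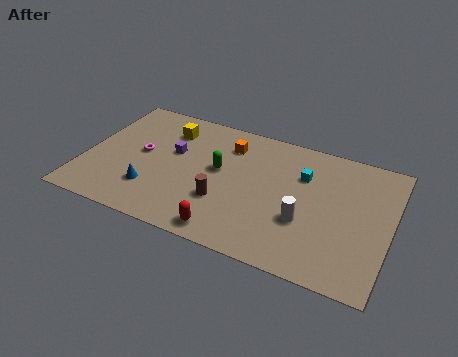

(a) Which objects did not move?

the yellow cube and the brown cylinder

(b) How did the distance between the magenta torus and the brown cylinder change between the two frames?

-1.5

The distance was about 6.7 in the first image and 5.2 in the second, so they moved 1.5 units closer together.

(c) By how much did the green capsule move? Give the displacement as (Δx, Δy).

(0.9, -2.1)

The green capsule was at about (6.4, 7.6) and moved to about (7.3, 5.5).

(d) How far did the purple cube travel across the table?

0.6

The purple cube was near (5.1, 6.3) before and (4.7, 5.9) after, so it travelled √(0.4² + 0.4²) ≈ 0.6 units.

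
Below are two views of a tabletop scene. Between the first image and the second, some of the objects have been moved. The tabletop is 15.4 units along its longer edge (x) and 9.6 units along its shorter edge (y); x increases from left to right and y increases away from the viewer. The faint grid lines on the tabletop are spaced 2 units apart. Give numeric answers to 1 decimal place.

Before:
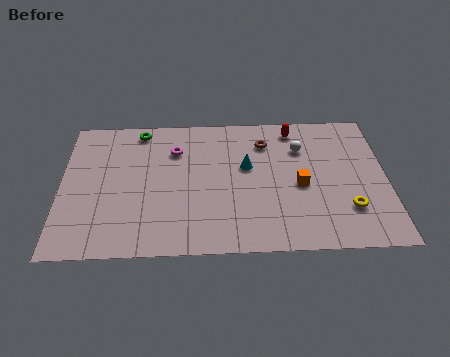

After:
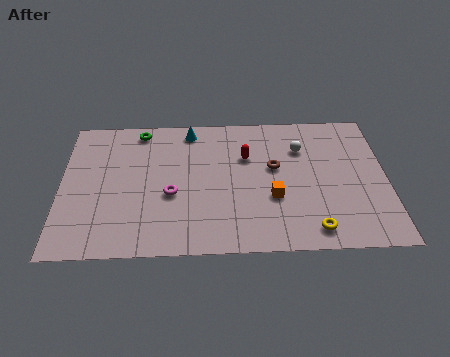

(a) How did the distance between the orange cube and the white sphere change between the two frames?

+1.1

Before: roughly 2.6 units apart; after: 3.7. That's 1.1 units further apart.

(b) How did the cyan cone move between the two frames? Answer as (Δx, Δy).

(-2.7, 2.7)

The cyan cone started near (8.8, 5.7) and ended near (6.1, 8.4).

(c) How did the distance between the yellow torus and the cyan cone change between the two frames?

+3.5

They were about 5.6 units apart before and 9.1 after — 3.5 units further apart.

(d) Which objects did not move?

the green torus and the white sphere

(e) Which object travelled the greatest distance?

the cyan cone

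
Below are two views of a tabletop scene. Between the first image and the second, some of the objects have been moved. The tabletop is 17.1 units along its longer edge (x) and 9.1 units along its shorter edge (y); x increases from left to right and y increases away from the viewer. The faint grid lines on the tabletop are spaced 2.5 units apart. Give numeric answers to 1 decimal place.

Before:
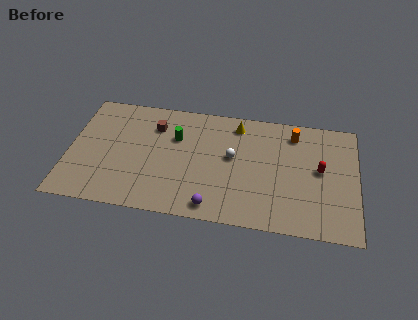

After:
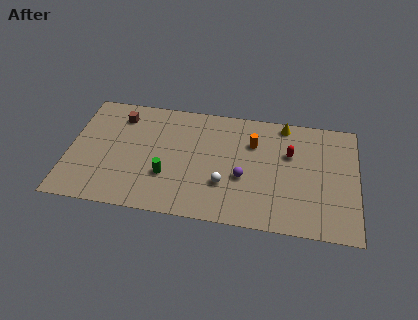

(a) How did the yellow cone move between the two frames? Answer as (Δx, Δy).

(2.8, 0.5)

The yellow cone was at about (9.9, 7.7) and moved to about (12.7, 8.2).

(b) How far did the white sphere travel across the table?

2.2

The white sphere moved from about (9.7, 5.1) to (9.3, 2.9), a distance of √(0.4² + 2.2²) ≈ 2.2.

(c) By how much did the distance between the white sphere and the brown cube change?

+2.8

Before: roughly 5.0 units apart; after: 7.8. That's 2.8 units further apart.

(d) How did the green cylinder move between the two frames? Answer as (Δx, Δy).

(-0.4, -3.1)

From the two frames, the green cylinder sits at roughly (6.3, 6.1) before and (5.9, 3.0) after.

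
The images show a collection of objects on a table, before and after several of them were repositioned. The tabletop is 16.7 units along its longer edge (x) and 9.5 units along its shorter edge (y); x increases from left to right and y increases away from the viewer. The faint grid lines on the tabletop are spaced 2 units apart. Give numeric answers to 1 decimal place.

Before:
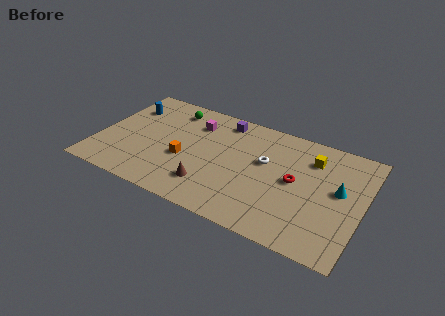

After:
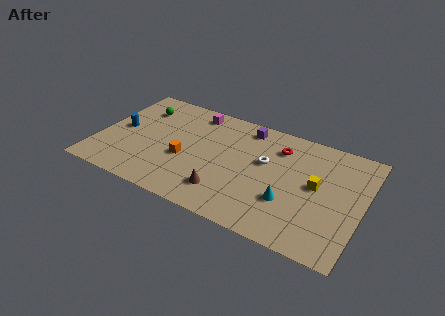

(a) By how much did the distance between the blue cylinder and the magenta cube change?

+1.1

Before: roughly 4.4 units apart; after: 5.5. That's 1.1 units further apart.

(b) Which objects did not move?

the orange cube and the white torus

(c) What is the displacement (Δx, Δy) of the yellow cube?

(0.5, -2.1)

From the two frames, the yellow cube sits at roughly (13.3, 7.2) before and (13.8, 5.1) after.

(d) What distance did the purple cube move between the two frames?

1.5

The purple cube moved from about (7.5, 8.2) to (9.0, 8.2), a distance of √(1.5² + 0.0²) ≈ 1.5.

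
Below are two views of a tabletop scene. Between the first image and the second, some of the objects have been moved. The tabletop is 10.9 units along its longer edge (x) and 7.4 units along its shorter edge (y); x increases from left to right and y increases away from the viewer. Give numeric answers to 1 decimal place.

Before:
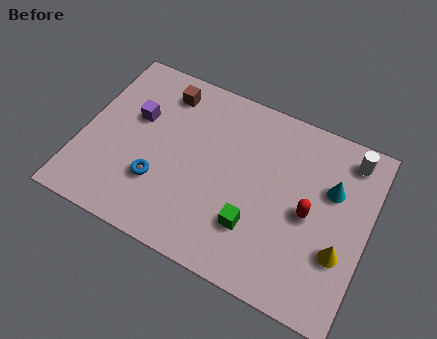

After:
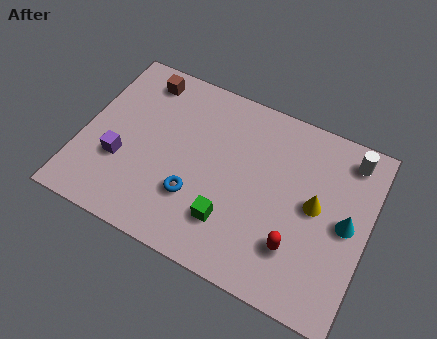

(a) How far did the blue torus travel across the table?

1.4

From (3.1, 2.3) to (4.5, 2.3), the blue torus covered √(1.4² + 0.0²) ≈ 1.4 units.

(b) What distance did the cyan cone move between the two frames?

1.3

The cyan cone moved from about (9.4, 4.8) to (10.1, 3.7), a distance of √(0.7² + 1.1²) ≈ 1.3.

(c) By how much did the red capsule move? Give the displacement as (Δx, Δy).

(-0.3, -1.5)

The red capsule was at about (8.7, 3.5) and moved to about (8.4, 2.0).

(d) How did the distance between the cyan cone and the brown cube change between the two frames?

+1.9

The distance was about 6.7 in the first image and 8.6 in the second, so they moved 1.9 units further apart.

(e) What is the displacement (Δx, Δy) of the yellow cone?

(-1.1, 1.4)

From the two frames, the yellow cone sits at roughly (10.0, 2.5) before and (8.9, 3.9) after.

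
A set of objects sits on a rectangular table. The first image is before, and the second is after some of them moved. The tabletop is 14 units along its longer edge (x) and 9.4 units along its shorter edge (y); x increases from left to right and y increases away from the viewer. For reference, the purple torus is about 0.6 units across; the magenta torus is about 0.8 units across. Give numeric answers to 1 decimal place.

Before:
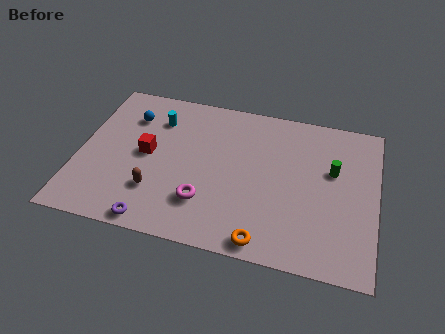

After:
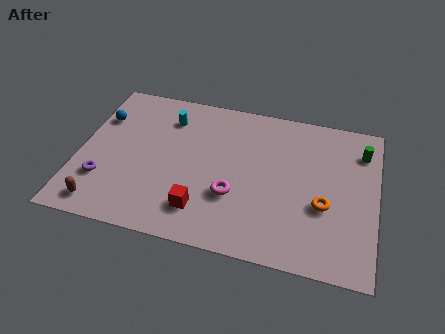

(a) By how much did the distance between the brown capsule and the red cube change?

+2.4

The distance was about 2.3 in the first image and 4.7 in the second, so they moved 2.4 units further apart.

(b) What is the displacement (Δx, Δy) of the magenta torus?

(1.3, 0.7)

The magenta torus started near (6.1, 2.5) and ended near (7.4, 3.2).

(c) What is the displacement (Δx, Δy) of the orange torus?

(2.6, 2.7)

From the two frames, the orange torus sits at roughly (9.0, 0.9) before and (11.6, 3.6) after.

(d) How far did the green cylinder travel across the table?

2.0

The green cylinder moved from about (11.9, 5.8) to (13.2, 7.3), a distance of √(1.3² + 1.5²) ≈ 2.0.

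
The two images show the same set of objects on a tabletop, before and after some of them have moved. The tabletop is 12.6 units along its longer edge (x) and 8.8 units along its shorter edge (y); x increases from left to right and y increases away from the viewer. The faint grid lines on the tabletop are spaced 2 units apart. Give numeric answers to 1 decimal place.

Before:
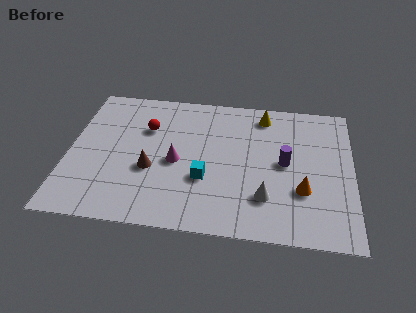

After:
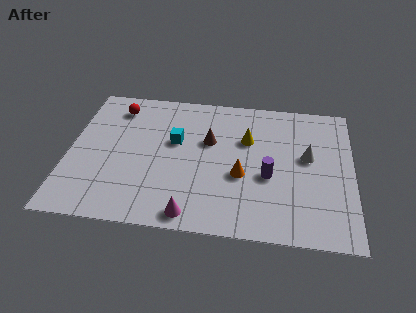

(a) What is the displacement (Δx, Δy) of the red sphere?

(-1.4, 1.2)

The red sphere started near (3.4, 6.0) and ended near (2.0, 7.2).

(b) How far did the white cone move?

3.2

From (8.8, 2.3) to (10.6, 5.0), the white cone covered √(1.8² + 2.7²) ≈ 3.2 units.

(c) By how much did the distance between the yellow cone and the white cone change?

-2.4

Before: roughly 5.2 units apart; after: 2.8. That's 2.4 units closer together.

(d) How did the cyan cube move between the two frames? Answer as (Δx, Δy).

(-1.4, 2.2)

The cyan cube was at about (6.1, 3.1) and moved to about (4.7, 5.3).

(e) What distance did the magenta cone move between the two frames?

3.2

From (4.8, 4.0) to (5.6, 0.9), the magenta cone covered √(0.8² + 3.1²) ≈ 3.2 units.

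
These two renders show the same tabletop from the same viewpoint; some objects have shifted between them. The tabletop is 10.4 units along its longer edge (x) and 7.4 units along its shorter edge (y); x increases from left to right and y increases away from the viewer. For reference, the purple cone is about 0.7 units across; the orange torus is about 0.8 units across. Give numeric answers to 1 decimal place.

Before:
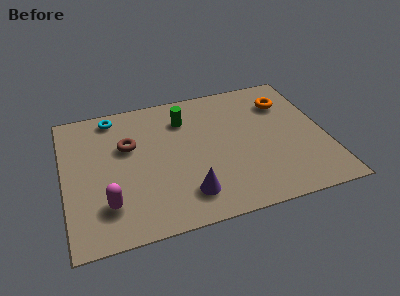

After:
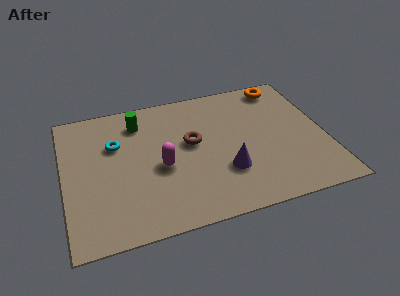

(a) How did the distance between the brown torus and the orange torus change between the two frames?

-1.9

They were about 6.4 units apart before and 4.5 after — 1.9 units closer together.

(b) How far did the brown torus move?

2.5

The brown torus was near (2.6, 4.7) before and (5.1, 4.2) after, so it travelled √(2.5² + 0.5²) ≈ 2.5 units.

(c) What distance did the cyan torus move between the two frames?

1.6

From (2.1, 6.5) to (2.1, 4.9), the cyan torus covered √(0.0² + 1.6²) ≈ 1.6 units.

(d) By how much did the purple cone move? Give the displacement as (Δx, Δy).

(1.6, 0.8)

The purple cone started near (4.7, 1.5) and ended near (6.3, 2.3).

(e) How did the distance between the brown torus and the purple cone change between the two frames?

-1.6

The distance was about 3.8 in the first image and 2.2 in the second, so they moved 1.6 units closer together.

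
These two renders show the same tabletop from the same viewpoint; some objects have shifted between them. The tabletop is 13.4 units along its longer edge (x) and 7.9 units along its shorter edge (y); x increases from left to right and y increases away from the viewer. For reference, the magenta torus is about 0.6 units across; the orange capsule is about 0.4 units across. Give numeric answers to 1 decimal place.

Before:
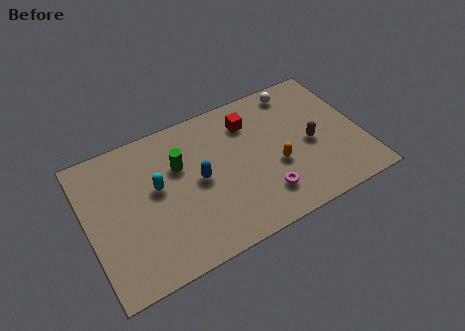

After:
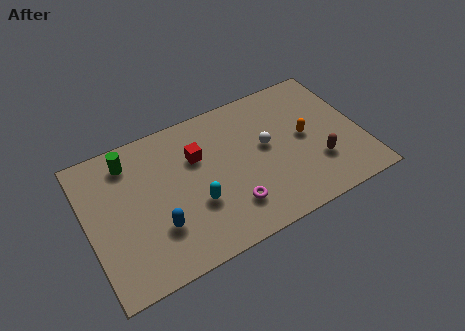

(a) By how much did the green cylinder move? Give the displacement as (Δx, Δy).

(-2.3, 1.3)

From the two frames, the green cylinder sits at roughly (4.6, 5.2) before and (2.3, 6.5) after.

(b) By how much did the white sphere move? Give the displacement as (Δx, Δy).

(-1.9, -2.5)

The white sphere was at about (10.7, 6.9) and moved to about (8.8, 4.4).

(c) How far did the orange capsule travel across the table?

1.9

The orange capsule was near (9.1, 3.1) before and (10.7, 4.1) after, so it travelled √(1.6² + 1.0²) ≈ 1.9 units.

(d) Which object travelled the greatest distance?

the white sphere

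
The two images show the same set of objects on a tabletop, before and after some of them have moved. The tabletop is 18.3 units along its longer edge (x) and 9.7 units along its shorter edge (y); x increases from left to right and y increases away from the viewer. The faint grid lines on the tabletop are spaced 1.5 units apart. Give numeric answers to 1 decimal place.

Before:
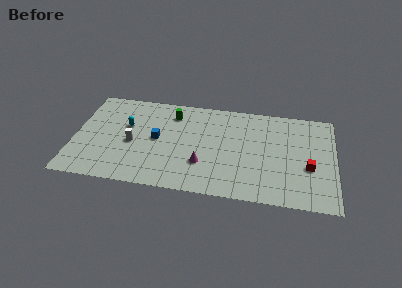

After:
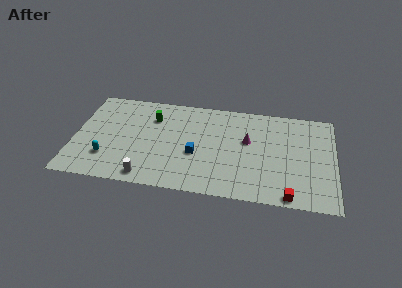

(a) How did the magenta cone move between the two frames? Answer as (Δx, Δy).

(3.1, 2.8)

The magenta cone started near (9.1, 3.0) and ended near (12.2, 5.8).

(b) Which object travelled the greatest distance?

the magenta cone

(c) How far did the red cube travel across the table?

3.3

From (16.5, 3.8) to (15.2, 0.8), the red cube covered √(1.3² + 3.0²) ≈ 3.3 units.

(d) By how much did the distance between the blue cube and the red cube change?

-3.5

The distance was about 10.8 in the first image and 7.3 in the second, so they moved 3.5 units closer together.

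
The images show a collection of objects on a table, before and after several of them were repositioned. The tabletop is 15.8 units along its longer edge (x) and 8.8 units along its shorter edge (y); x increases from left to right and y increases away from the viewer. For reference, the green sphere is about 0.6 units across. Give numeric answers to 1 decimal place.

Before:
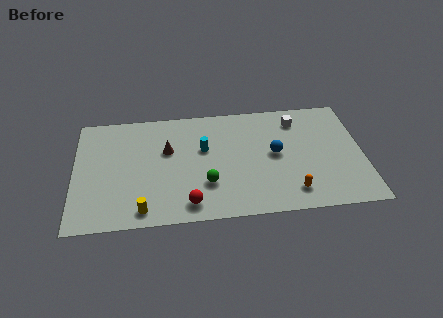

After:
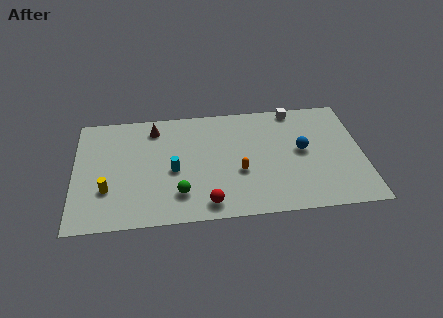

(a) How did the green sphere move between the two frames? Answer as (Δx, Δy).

(-1.5, -0.6)

The green sphere was at about (7.2, 2.7) and moved to about (5.7, 2.1).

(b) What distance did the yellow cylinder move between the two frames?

2.5

From (3.7, 1.1) to (1.8, 2.8), the yellow cylinder covered √(1.9² + 1.7²) ≈ 2.5 units.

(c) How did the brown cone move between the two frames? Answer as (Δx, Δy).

(-0.7, 1.8)

The brown cone was at about (5.1, 5.5) and moved to about (4.4, 7.3).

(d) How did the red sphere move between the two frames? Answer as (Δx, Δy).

(1.0, -0.1)

The red sphere was at about (6.2, 1.3) and moved to about (7.2, 1.2).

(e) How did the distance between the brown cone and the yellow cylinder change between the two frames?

+0.6

The distance was about 4.6 in the first image and 5.2 in the second, so they moved 0.6 units further apart.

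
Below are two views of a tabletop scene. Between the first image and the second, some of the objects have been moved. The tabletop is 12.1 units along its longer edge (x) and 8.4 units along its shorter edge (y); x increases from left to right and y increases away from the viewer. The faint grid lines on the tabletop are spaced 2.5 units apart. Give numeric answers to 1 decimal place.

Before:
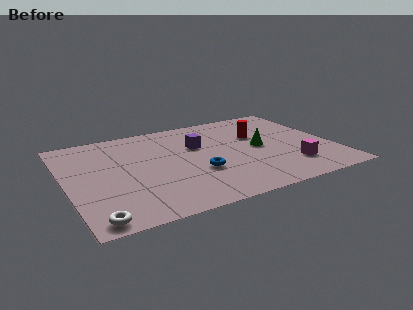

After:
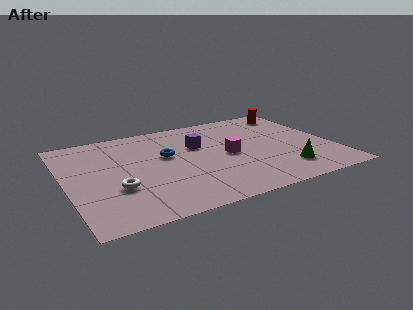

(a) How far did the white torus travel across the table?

2.4

From (0.9, 0.8) to (2.1, 2.9), the white torus covered √(1.2² + 2.1²) ≈ 2.4 units.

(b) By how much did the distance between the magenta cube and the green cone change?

+0.7

They were about 2.5 units apart before and 3.2 after — 0.7 units further apart.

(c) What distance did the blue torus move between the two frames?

2.3

The blue torus was near (5.8, 3.0) before and (4.6, 5.0) after, so it travelled √(1.2² + 2.0²) ≈ 2.3 units.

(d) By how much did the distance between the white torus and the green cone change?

-1.0

The distance was about 8.6 in the first image and 7.6 in the second, so they moved 1.0 units closer together.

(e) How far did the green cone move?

2.5

From (8.8, 4.2) to (9.6, 1.8), the green cone covered √(0.8² + 2.4²) ≈ 2.5 units.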